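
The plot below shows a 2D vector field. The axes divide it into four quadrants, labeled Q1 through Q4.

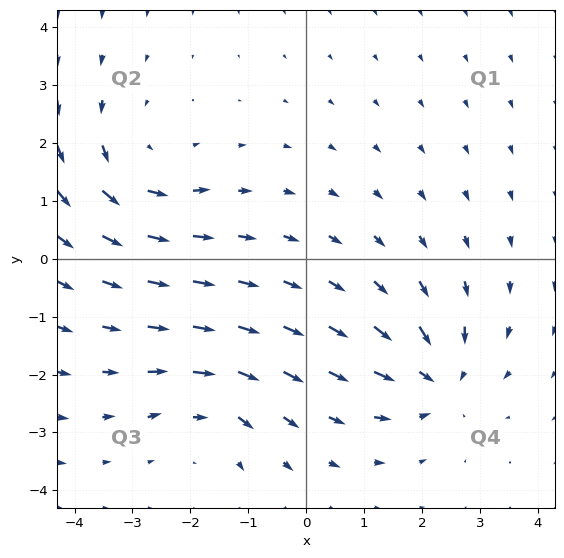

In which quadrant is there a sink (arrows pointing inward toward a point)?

The sink sits at approximately (2.3, -2.1), which lies in quadrant Q4. The divergence there is about -5, negative as expected for a sink.

Q4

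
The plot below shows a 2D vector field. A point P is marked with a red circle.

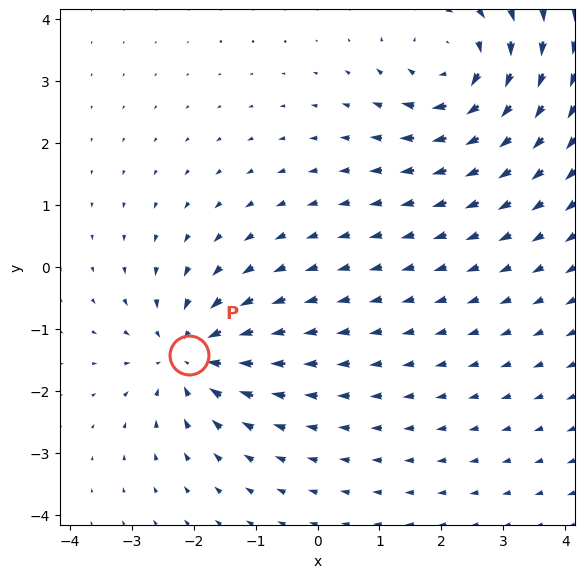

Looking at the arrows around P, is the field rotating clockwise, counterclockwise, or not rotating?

Near P at (-2.1, -1.4) the arrows show no circulation. The curl there is ≈0.

not rotating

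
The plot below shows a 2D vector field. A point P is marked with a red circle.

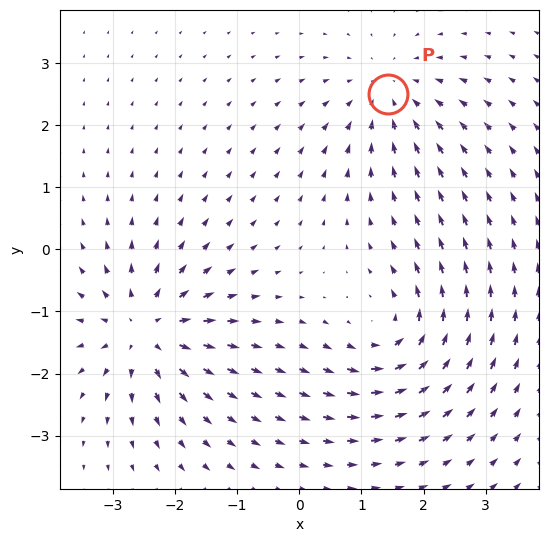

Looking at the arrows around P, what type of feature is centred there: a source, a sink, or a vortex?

At P (1.4, 2.5) the arrows converge inward. Divergence about -4, curl ≈0 — negative divergence with near-zero curl is a sink.

sink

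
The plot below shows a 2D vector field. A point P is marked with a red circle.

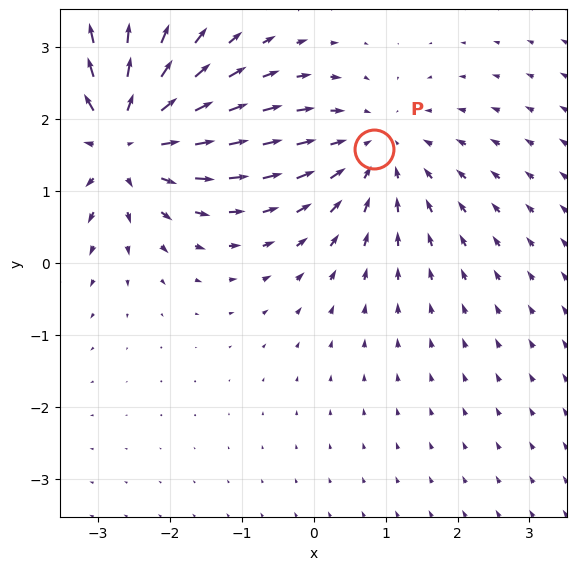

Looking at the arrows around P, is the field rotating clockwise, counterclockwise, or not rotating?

not rotating

Near P at (0.8, 1.6) the arrows show no circulation. The curl there is ≈0.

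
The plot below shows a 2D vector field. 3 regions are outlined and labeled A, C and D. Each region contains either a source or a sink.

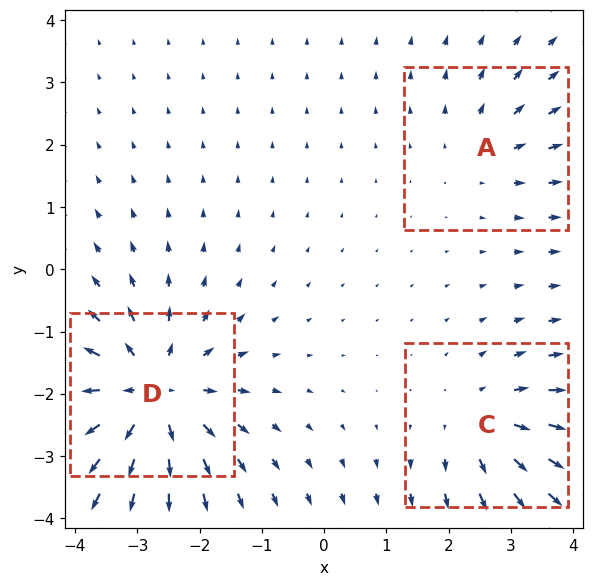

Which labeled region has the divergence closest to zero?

A

Divergence at each region's feature centre — A: about +2, C: about +3, D: about +5. Region A is closest to zero.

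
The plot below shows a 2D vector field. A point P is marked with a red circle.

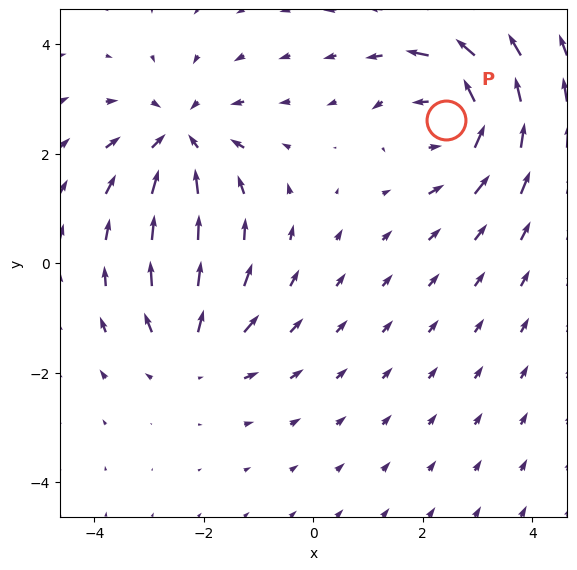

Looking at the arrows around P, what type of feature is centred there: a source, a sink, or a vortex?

At P (2.4, 2.6) the arrows circulate counterclockwise. Divergence ≈0, curl about +6 — near-zero divergence with nonzero curl is a vortex.

vortex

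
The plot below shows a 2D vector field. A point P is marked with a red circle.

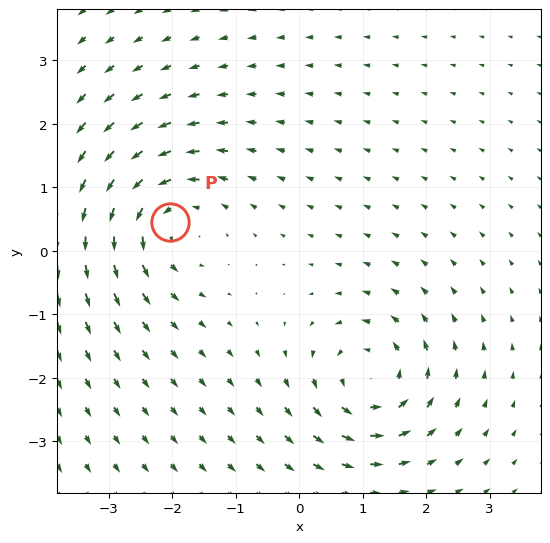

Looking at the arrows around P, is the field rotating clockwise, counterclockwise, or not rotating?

Near P at (-2.0, 0.4) the arrows circulate counterclockwise. The curl (z-component) there is about +5; positive curl means counterclockwise rotation.

counterclockwise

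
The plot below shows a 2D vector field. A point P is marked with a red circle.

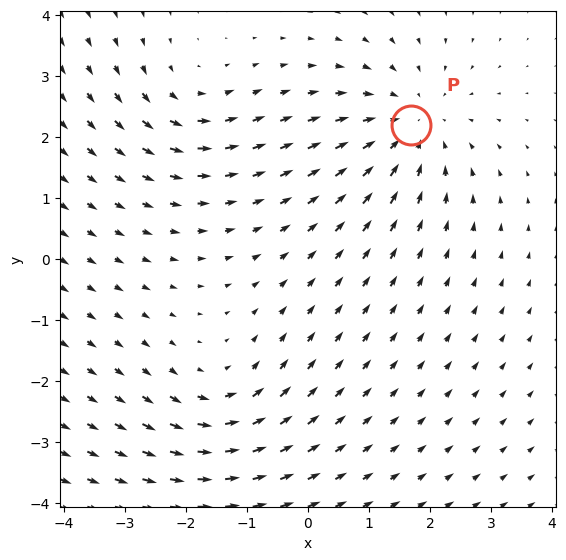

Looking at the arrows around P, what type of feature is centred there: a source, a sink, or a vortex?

sink

At P (1.7, 2.2) the arrows converge inward. Divergence about -3, curl ≈0 — negative divergence with near-zero curl is a sink.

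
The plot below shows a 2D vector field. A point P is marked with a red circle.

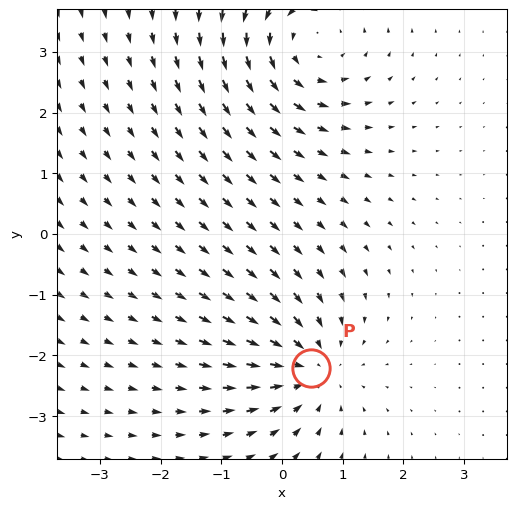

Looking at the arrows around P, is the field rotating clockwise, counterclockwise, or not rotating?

not rotating

Near P at (0.5, -2.2) the arrows show no circulation. The curl there is ≈0.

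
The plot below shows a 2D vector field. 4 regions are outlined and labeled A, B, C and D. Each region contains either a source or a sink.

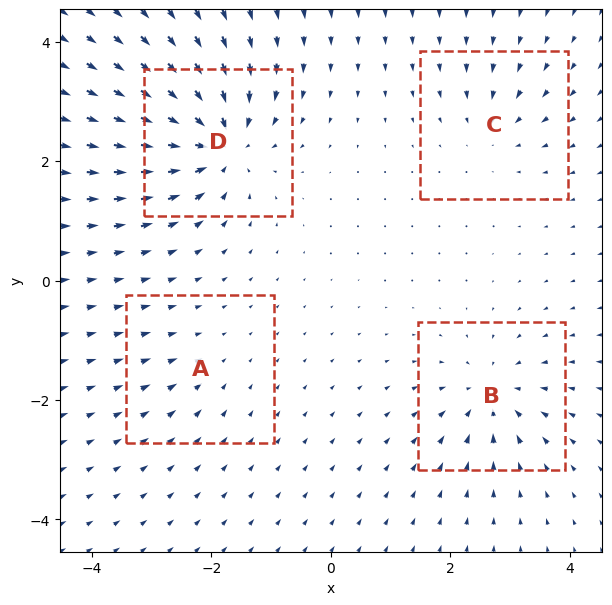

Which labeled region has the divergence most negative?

D

Divergence at each region's feature centre — A: about -2, B: about -6, C: about -4, D: about -9. Region D is most negative.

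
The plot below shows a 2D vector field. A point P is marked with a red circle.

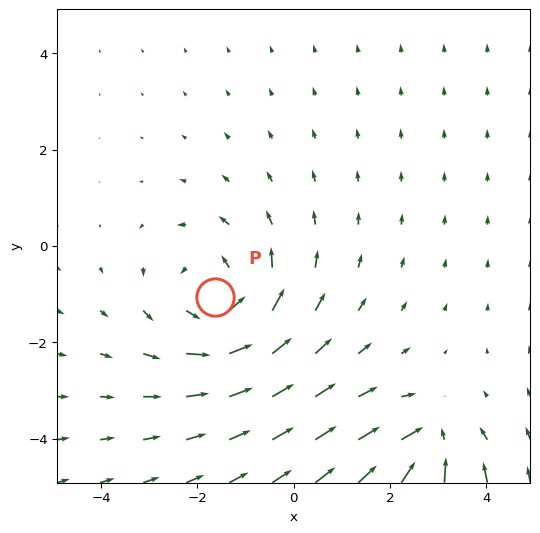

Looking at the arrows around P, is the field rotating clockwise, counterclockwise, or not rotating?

counterclockwise

Near P at (-1.6, -1.1) the arrows circulate counterclockwise. The curl (z-component) there is about +4; positive curl means counterclockwise rotation.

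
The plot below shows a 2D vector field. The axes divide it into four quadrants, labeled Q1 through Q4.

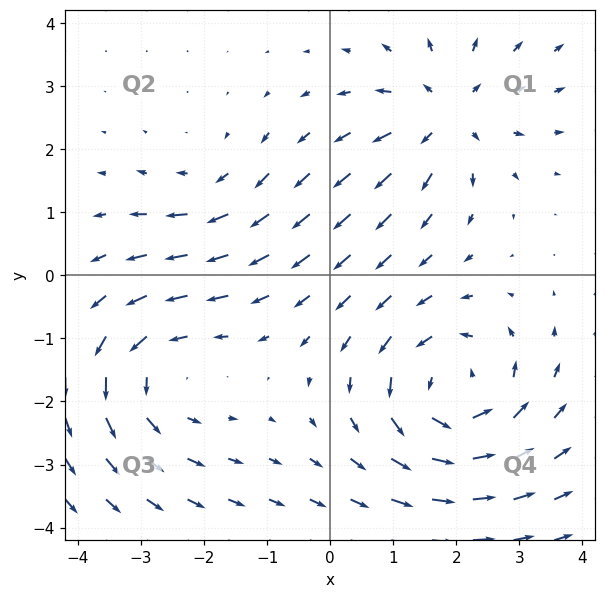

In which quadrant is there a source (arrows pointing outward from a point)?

The source sits at approximately (1.9, 2.6), which lies in quadrant Q1. The divergence there is about +4, positive as expected for a source.

Q1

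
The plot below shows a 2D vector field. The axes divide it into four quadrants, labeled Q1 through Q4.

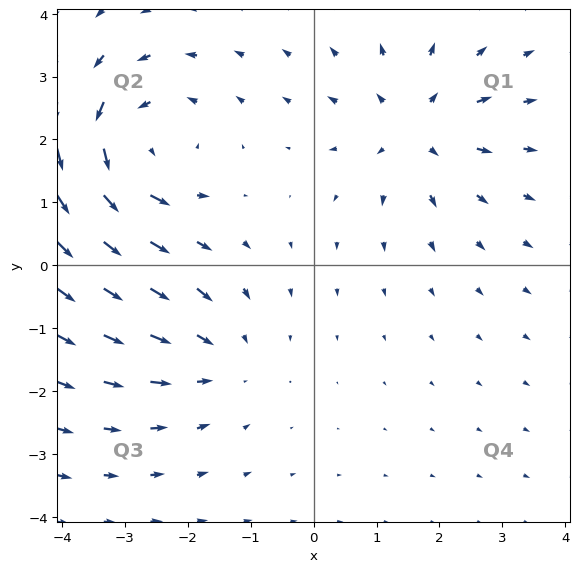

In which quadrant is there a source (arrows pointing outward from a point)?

The source sits at approximately (1.6, 2.2), which lies in quadrant Q1. The divergence there is about +4, positive as expected for a source.

Q1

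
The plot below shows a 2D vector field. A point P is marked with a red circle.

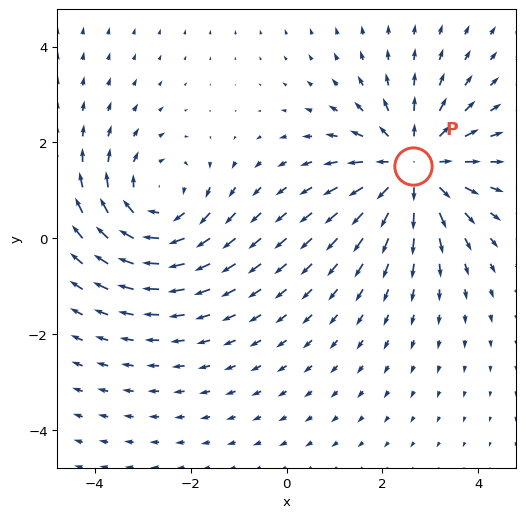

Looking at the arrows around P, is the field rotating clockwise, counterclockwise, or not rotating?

not rotating

Near P at (2.6, 1.5) the arrows show no circulation. The curl there is ≈0.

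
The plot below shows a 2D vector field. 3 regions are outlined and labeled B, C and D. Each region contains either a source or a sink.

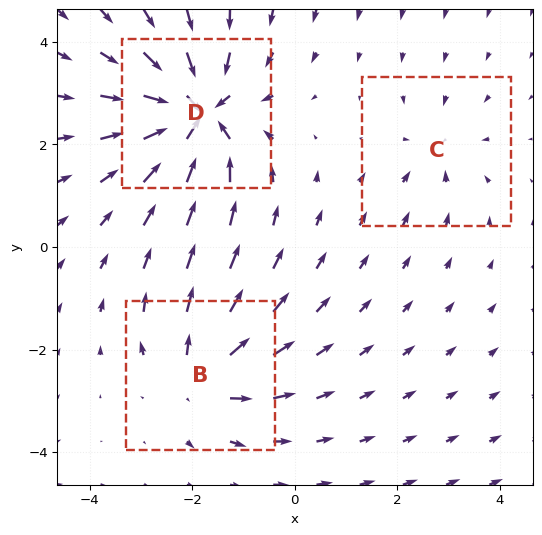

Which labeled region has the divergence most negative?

Divergence at each region's feature centre — B: about +4, C: about -2, D: about -6. Region D is most negative.

D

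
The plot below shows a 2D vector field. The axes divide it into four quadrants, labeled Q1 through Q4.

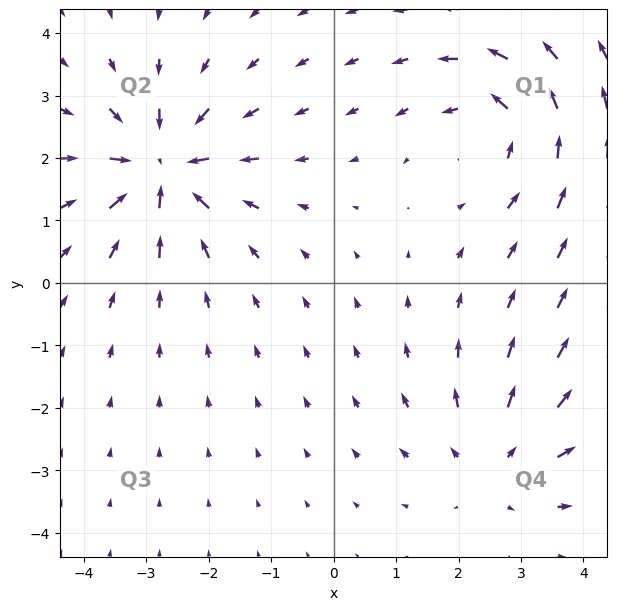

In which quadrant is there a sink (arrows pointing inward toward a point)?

Q2

The sink sits at approximately (-2.7, 1.8), which lies in quadrant Q2. The divergence there is about -6, negative as expected for a sink.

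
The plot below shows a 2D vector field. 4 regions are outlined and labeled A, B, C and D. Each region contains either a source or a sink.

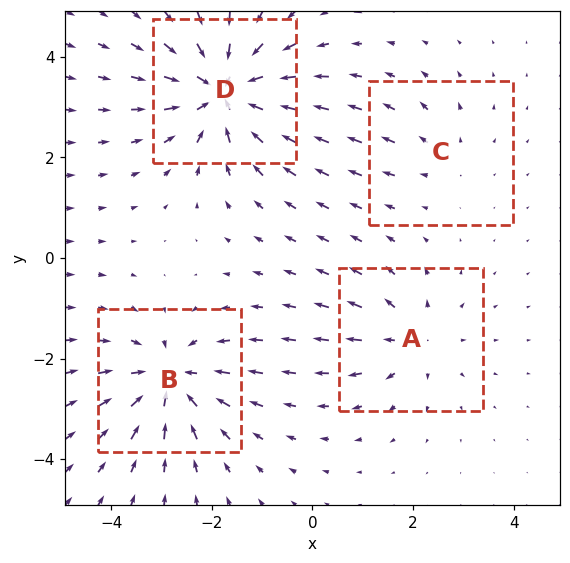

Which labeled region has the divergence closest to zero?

Divergence at each region's feature centre — A: about +4, B: about -5, C: about +2, D: about -7. Region C is closest to zero.

C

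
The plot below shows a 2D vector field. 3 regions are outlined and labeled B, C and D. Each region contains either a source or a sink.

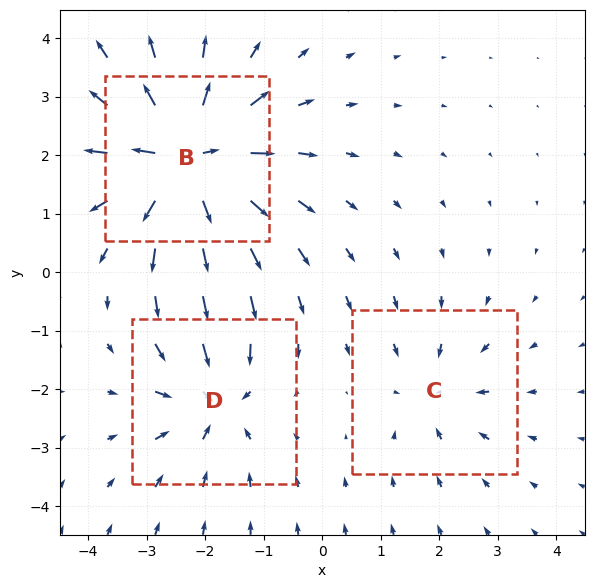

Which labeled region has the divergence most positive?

Divergence at each region's feature centre — B: about +6, C: about -2, D: about -4. Region B is most positive.

B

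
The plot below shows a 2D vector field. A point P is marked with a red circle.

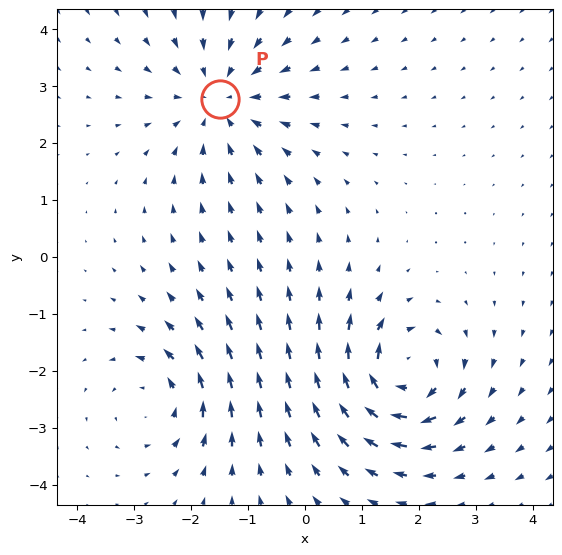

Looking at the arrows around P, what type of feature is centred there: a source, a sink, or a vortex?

sink

At P (-1.5, 2.8) the arrows converge inward. Divergence about -4, curl ≈0 — negative divergence with near-zero curl is a sink.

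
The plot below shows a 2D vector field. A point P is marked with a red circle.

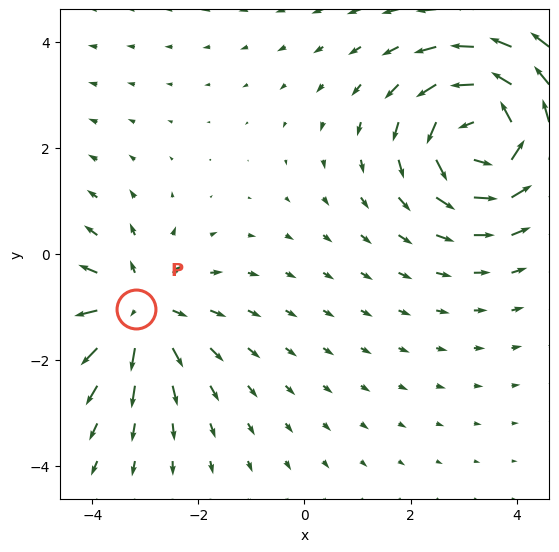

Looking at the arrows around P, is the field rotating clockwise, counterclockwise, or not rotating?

Near P at (-3.2, -1.0) the arrows show no circulation. The curl there is ≈0.

not rotating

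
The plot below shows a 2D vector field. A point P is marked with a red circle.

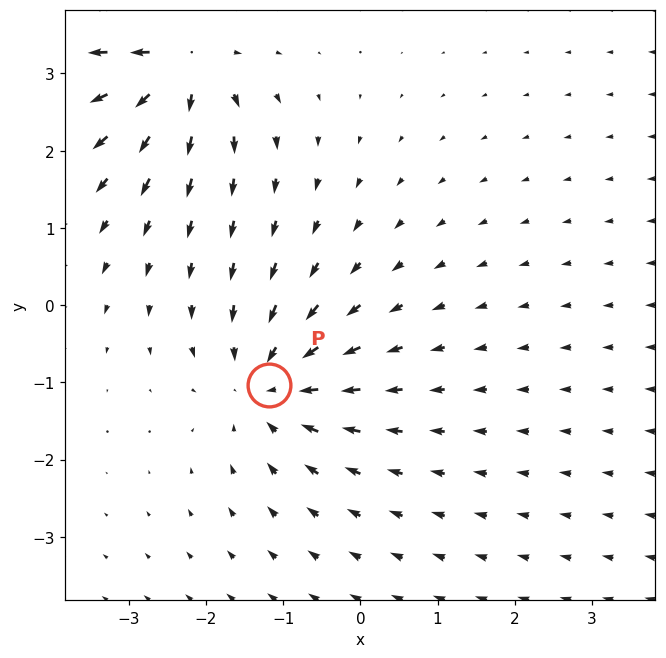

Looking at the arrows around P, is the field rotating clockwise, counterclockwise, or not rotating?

Near P at (-1.2, -1.0) the arrows show no circulation. The curl there is ≈0.

not rotating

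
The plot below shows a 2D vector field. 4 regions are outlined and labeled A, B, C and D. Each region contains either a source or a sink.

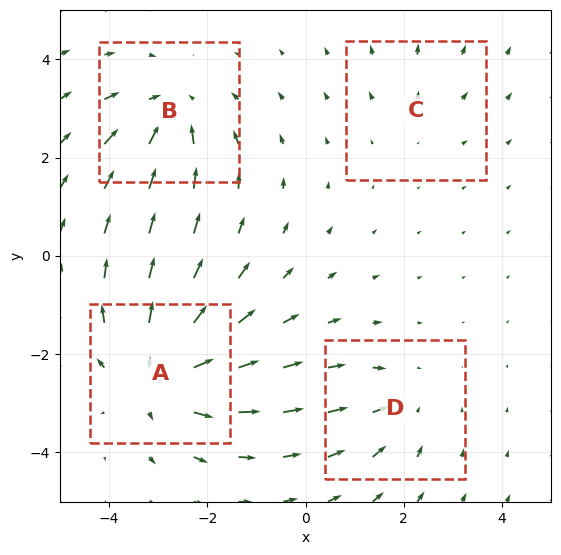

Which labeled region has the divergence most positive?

Divergence at each region's feature centre — A: about +6, B: about -4, C: about +2, D: about -3. Region A is most positive.

A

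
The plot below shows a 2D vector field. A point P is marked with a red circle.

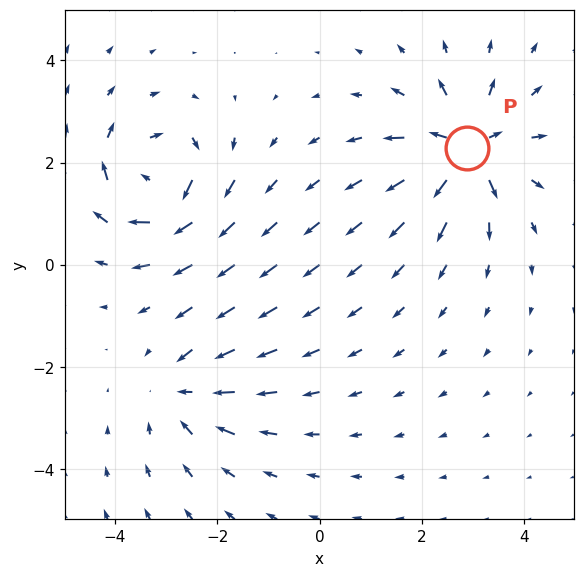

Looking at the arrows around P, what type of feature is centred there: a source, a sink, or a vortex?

At P (2.9, 2.3) the arrows spread outward. Divergence about +6, curl ≈0 — positive divergence with near-zero curl is a source.

source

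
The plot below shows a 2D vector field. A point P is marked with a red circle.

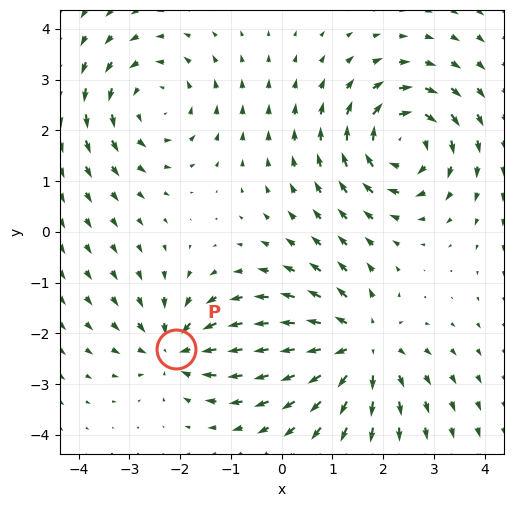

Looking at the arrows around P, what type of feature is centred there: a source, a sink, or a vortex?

sink

At P (-2.1, -2.3) the arrows converge inward. Divergence about -4, curl ≈0 — negative divergence with near-zero curl is a sink.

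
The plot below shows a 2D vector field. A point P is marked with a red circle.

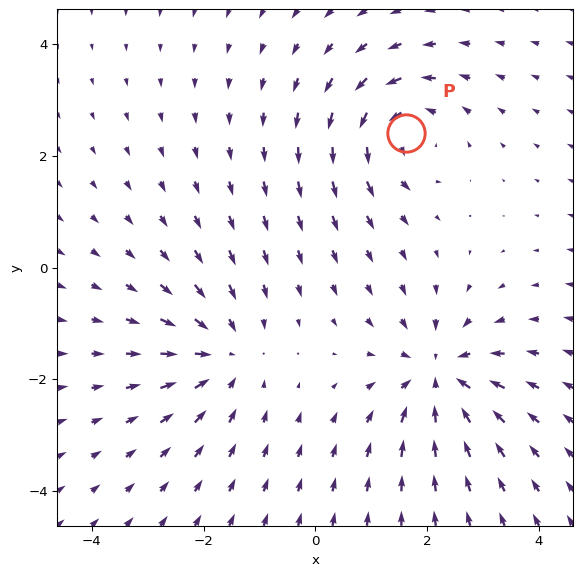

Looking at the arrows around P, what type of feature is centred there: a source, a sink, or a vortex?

vortex

At P (1.6, 2.4) the arrows circulate counterclockwise. Divergence ≈0, curl about +4 — near-zero divergence with nonzero curl is a vortex.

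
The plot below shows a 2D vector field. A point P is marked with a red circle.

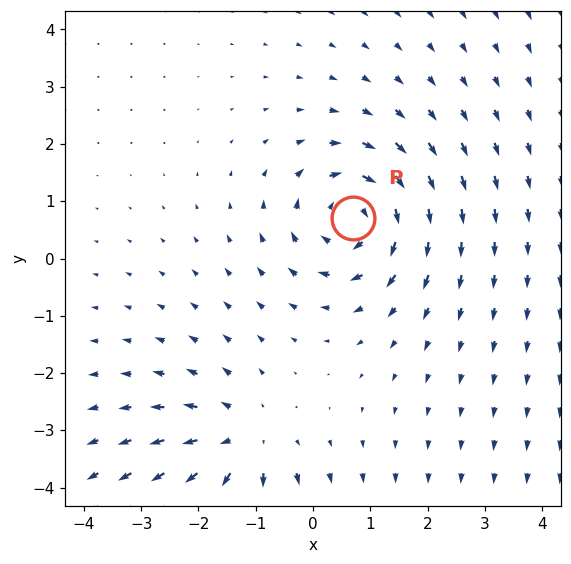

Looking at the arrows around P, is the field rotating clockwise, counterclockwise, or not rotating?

Near P at (0.7, 0.7) the arrows circulate clockwise. The curl (z-component) there is about -5; negative curl means clockwise rotation.

clockwise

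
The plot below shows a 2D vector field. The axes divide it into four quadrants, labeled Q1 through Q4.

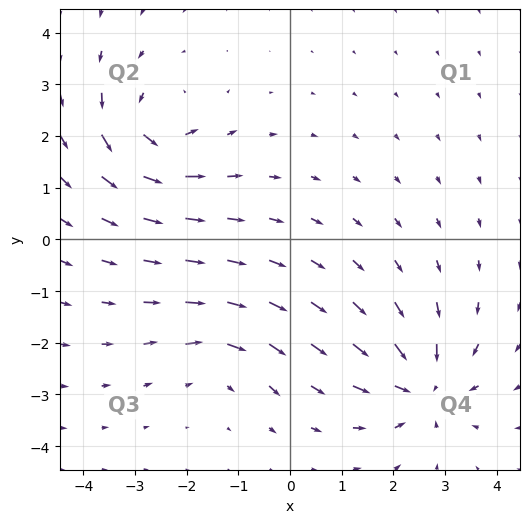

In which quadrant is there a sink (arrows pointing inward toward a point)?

Q4

The sink sits at approximately (2.6, -2.9), which lies in quadrant Q4. The divergence there is about -5, negative as expected for a sink.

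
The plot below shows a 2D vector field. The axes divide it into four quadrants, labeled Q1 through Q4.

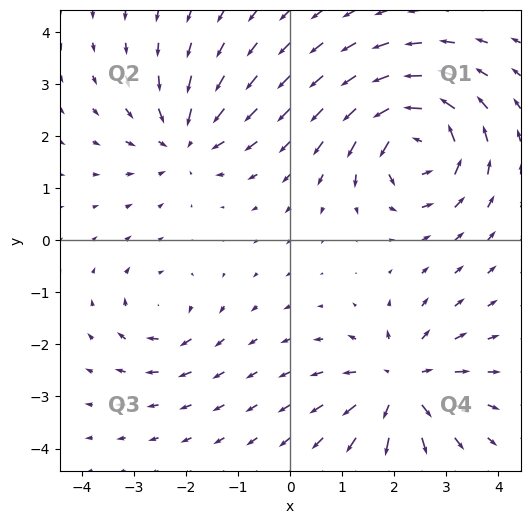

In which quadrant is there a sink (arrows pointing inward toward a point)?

Q2

The sink sits at approximately (-2.0, 1.9), which lies in quadrant Q2. The divergence there is about -4, negative as expected for a sink.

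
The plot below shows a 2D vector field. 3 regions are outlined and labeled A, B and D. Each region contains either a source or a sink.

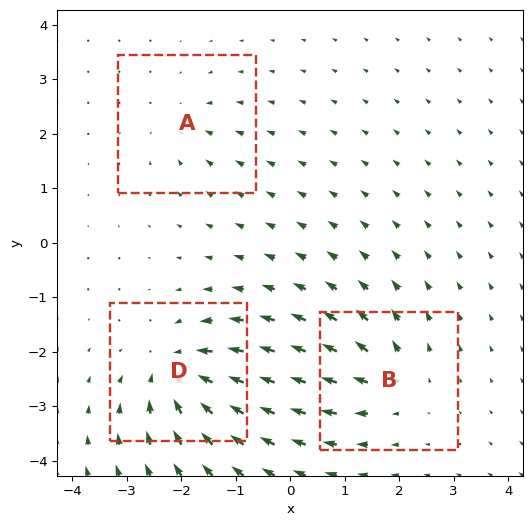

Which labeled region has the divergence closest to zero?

Divergence at each region's feature centre — A: about -3, B: about +4, D: about -6. Region A is closest to zero.

A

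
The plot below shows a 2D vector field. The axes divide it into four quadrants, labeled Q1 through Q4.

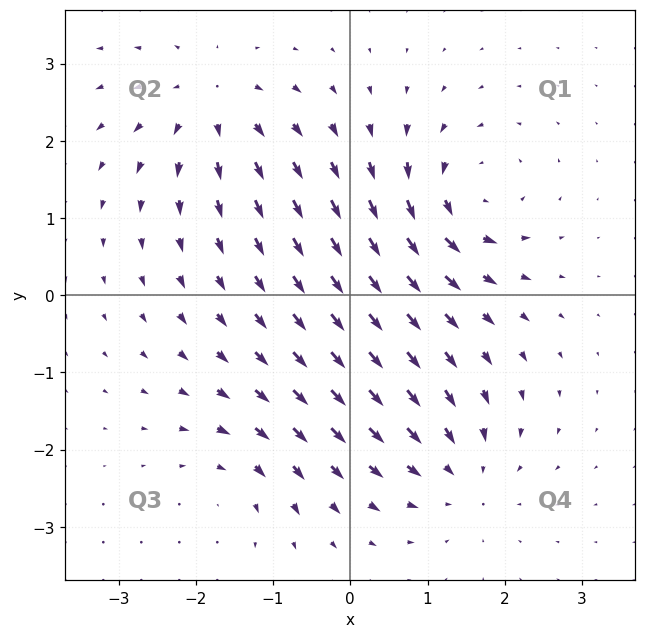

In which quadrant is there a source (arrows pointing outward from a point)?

The source sits at approximately (-1.8, 2.5), which lies in quadrant Q2. The divergence there is about +5, positive as expected for a source.

Q2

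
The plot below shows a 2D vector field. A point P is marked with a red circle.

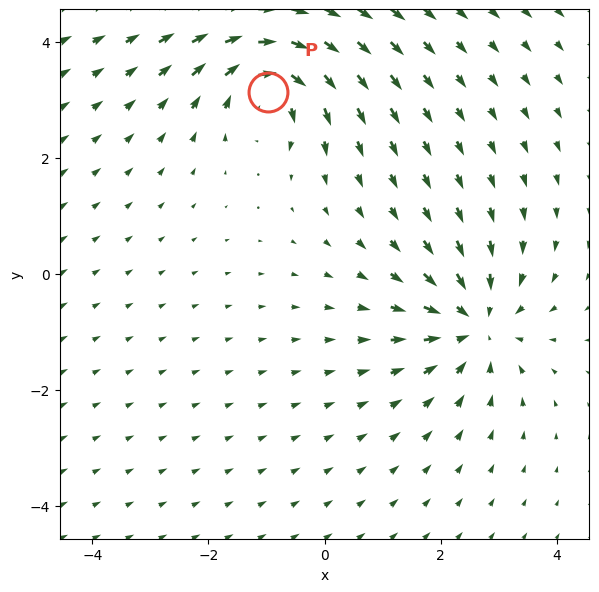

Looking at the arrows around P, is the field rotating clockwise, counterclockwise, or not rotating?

Near P at (-1.0, 3.1) the arrows circulate clockwise. The curl (z-component) there is about -5; negative curl means clockwise rotation.

clockwise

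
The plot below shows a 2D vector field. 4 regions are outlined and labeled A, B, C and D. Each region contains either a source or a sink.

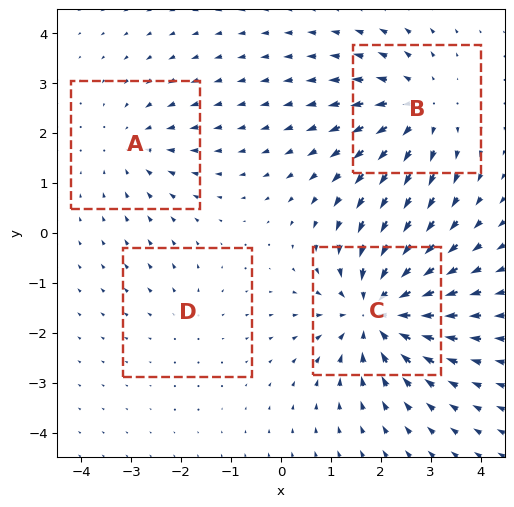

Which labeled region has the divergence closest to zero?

D

Divergence at each region's feature centre — A: about -3, B: about +5, C: about -7, D: about +2. Region D is closest to zero.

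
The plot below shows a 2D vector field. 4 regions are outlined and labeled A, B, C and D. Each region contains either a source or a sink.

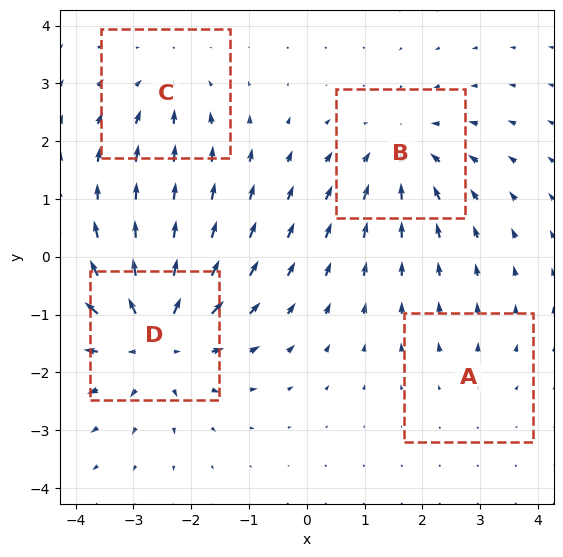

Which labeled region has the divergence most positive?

D

Divergence at each region's feature centre — A: about +2, B: about -4, C: about -3, D: about +6. Region D is most positive.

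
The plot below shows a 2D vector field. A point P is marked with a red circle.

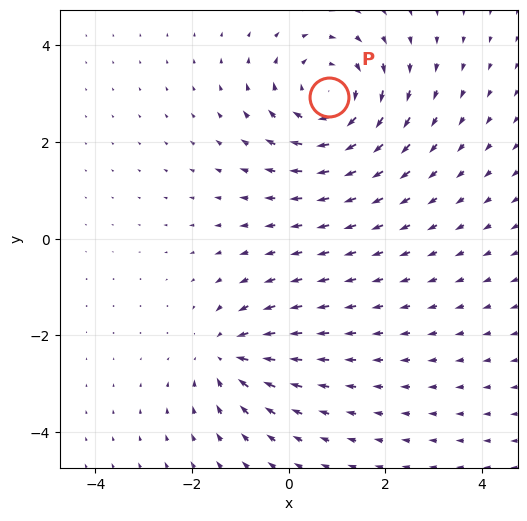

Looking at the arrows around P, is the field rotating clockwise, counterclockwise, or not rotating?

clockwise

Near P at (0.8, 2.9) the arrows circulate clockwise. The curl (z-component) there is about -4; negative curl means clockwise rotation.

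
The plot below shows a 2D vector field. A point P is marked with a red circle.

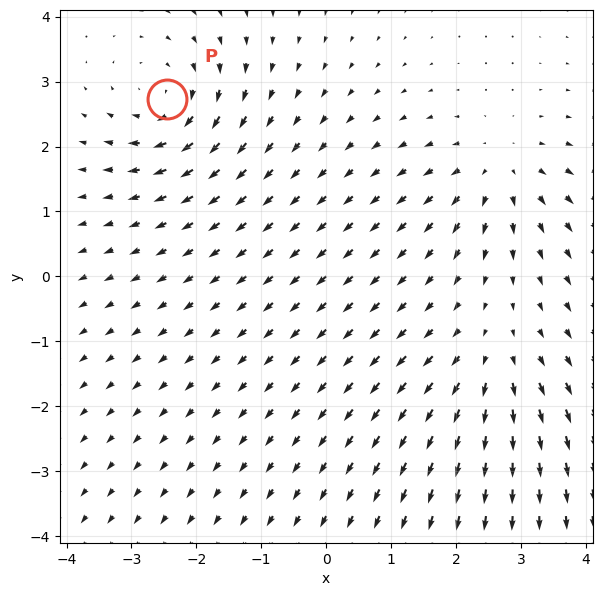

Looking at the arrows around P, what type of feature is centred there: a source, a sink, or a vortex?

vortex

At P (-2.5, 2.7) the arrows circulate clockwise. Divergence ≈0, curl about -4 — near-zero divergence with nonzero curl is a vortex.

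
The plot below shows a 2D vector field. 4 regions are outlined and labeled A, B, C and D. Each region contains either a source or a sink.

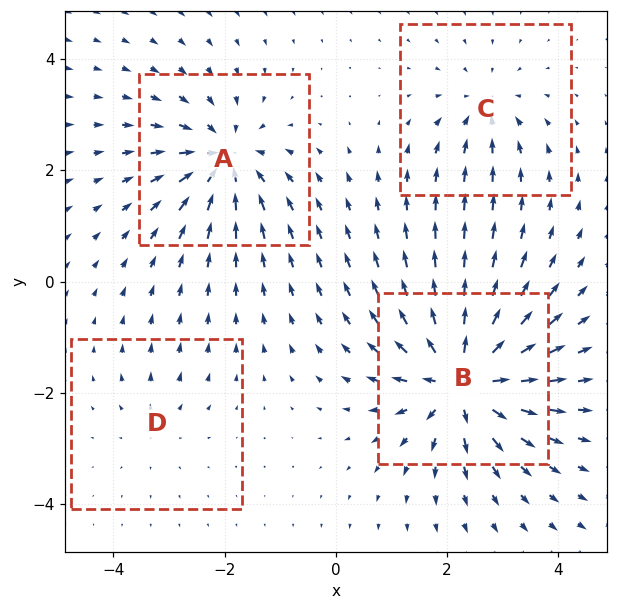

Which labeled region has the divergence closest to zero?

D

Divergence at each region's feature centre — A: about -6, B: about +8, C: about -4, D: about +2. Region D is closest to zero.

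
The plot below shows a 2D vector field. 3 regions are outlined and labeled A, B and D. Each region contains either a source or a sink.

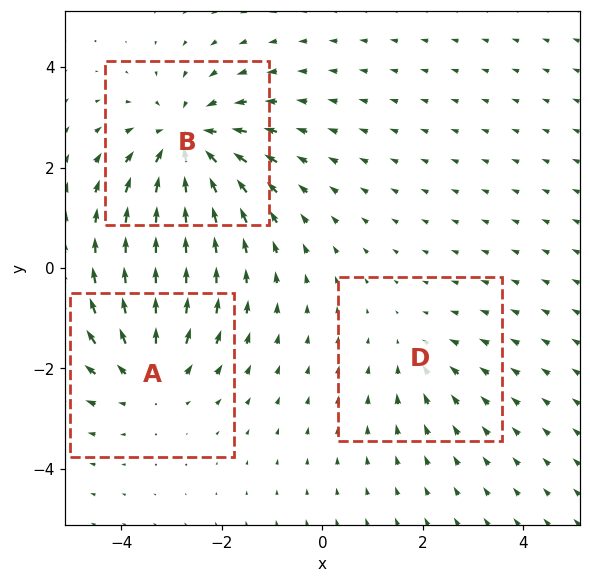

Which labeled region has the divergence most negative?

B

Divergence at each region's feature centre — A: about +3, B: about -4, D: about -2. Region B is most negative.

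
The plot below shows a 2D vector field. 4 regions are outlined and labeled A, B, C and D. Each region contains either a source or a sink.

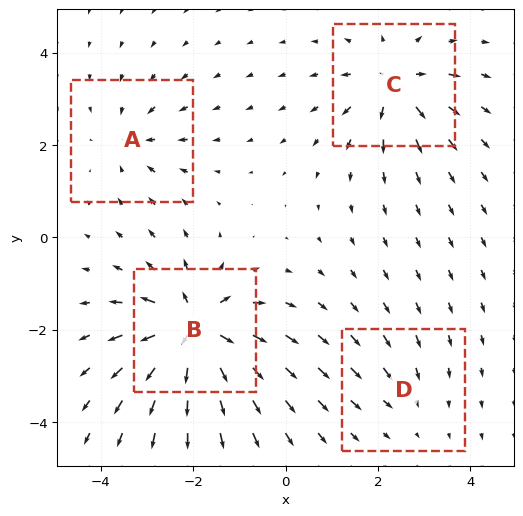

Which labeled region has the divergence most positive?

B

Divergence at each region's feature centre — A: about -4, B: about +9, C: about +6, D: about -2. Region B is most positive.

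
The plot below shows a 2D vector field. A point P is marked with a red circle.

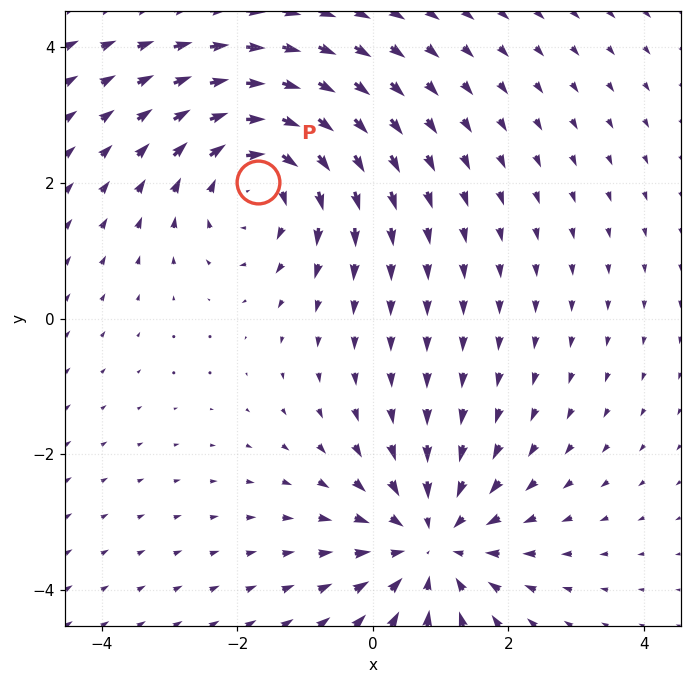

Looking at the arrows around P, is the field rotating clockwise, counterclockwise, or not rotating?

clockwise

Near P at (-1.7, 2.0) the arrows circulate clockwise. The curl (z-component) there is about -3; negative curl means clockwise rotation.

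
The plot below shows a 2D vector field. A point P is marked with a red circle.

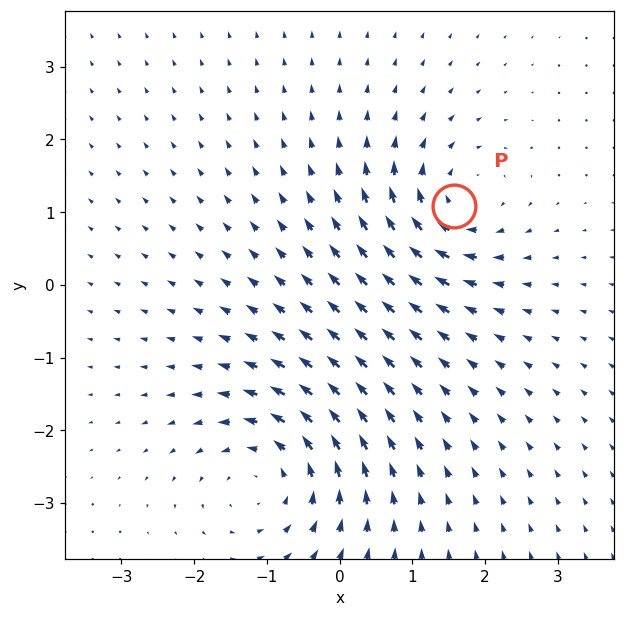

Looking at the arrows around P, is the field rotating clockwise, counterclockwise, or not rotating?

Near P at (1.6, 1.1) the arrows circulate clockwise. The curl (z-component) there is about -4; negative curl means clockwise rotation.

clockwise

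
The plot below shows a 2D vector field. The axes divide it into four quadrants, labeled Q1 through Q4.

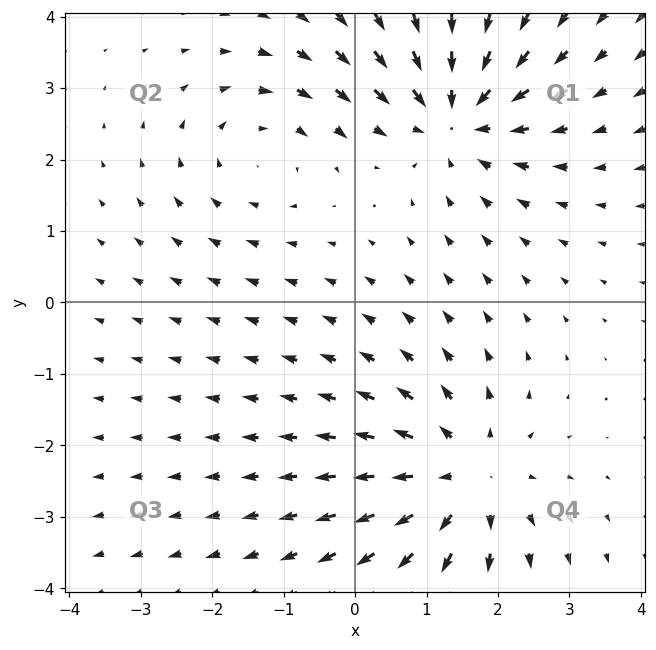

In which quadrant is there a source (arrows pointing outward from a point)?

Q4

The source sits at approximately (1.5, -2.5), which lies in quadrant Q4. The divergence there is about +5, positive as expected for a source.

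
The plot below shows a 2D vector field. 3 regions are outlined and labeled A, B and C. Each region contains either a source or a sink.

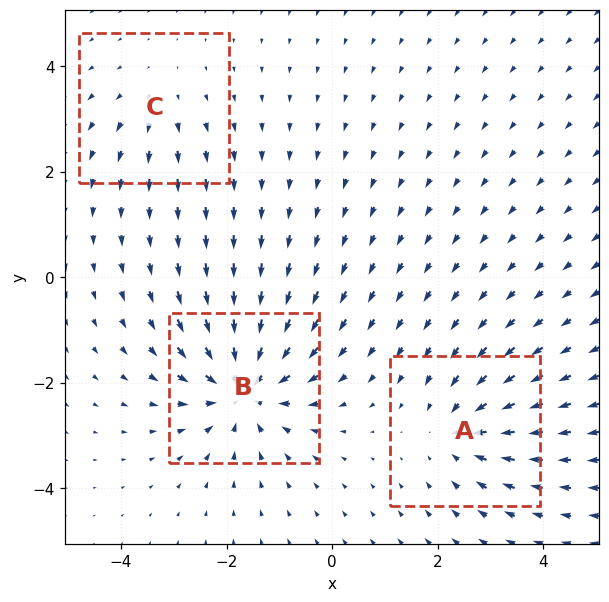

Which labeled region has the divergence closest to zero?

Divergence at each region's feature centre — A: about -3, B: about -6, C: about +2. Region C is closest to zero.

C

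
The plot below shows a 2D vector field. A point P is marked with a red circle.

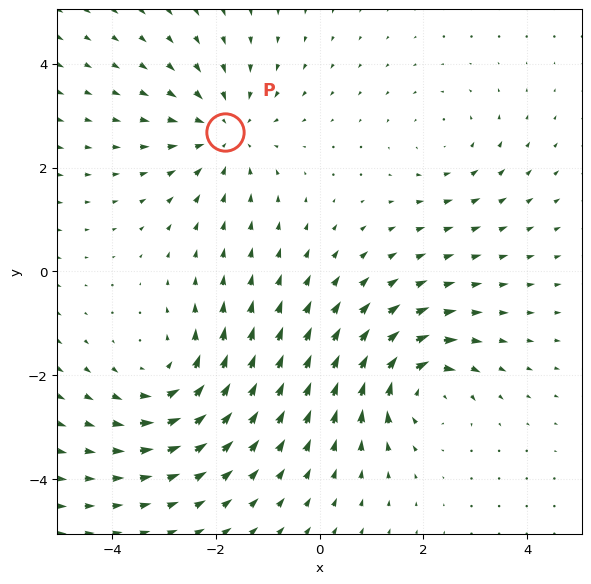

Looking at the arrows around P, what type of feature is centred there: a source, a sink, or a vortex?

At P (-1.8, 2.7) the arrows converge inward. Divergence about -3, curl ≈0 — negative divergence with near-zero curl is a sink.

sink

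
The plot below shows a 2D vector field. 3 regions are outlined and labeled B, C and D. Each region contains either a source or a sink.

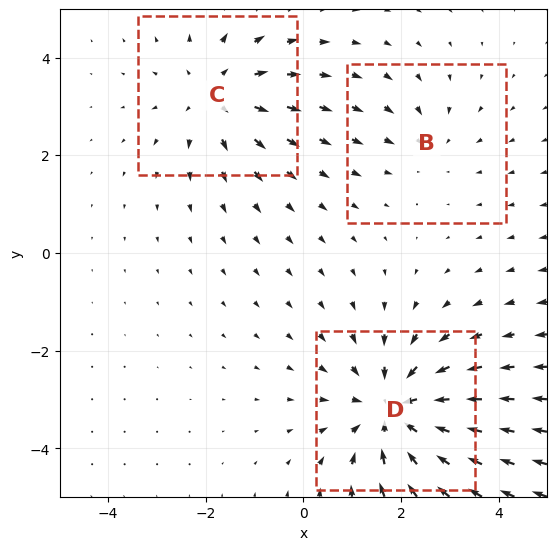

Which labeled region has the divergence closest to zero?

B

Divergence at each region's feature centre — B: about -2, C: about +3, D: about -4. Region B is closest to zero.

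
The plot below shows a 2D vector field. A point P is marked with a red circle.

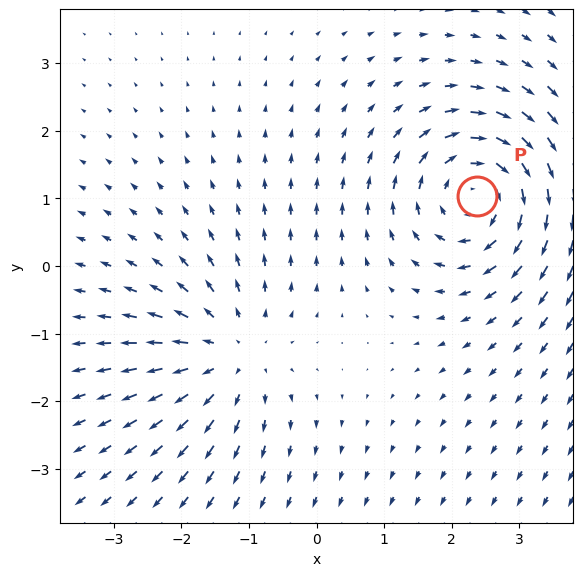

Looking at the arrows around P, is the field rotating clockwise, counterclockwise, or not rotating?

clockwise

Near P at (2.4, 1.0) the arrows circulate clockwise. The curl (z-component) there is about -5; negative curl means clockwise rotation.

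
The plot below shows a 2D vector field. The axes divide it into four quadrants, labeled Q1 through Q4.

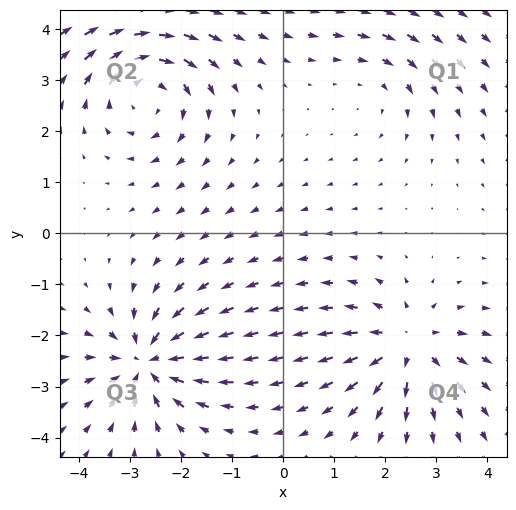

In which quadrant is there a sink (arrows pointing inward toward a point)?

The sink sits at approximately (-2.6, -2.5), which lies in quadrant Q3. The divergence there is about -6, negative as expected for a sink.

Q3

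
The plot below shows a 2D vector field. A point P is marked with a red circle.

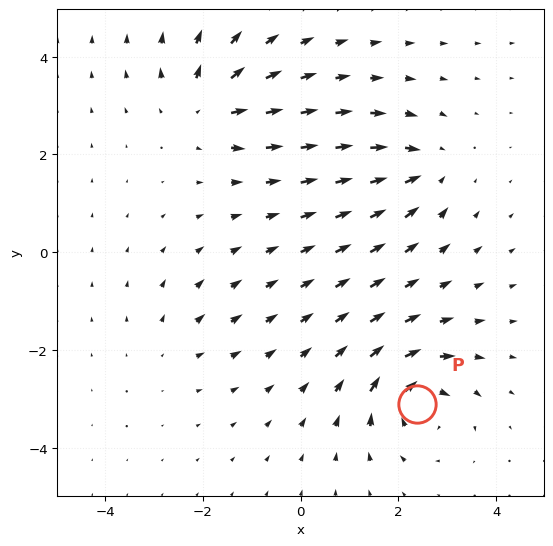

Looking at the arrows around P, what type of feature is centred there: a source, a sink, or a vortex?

vortex

At P (2.4, -3.1) the arrows circulate clockwise. Divergence ≈0, curl about -7 — near-zero divergence with nonzero curl is a vortex.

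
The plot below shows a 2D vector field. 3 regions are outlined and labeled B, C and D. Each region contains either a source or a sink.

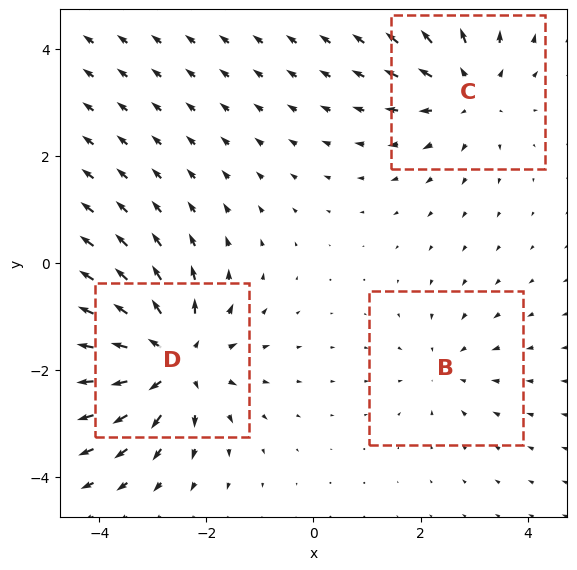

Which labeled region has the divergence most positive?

D

Divergence at each region's feature centre — B: about -2, C: about +3, D: about +5. Region D is most positive.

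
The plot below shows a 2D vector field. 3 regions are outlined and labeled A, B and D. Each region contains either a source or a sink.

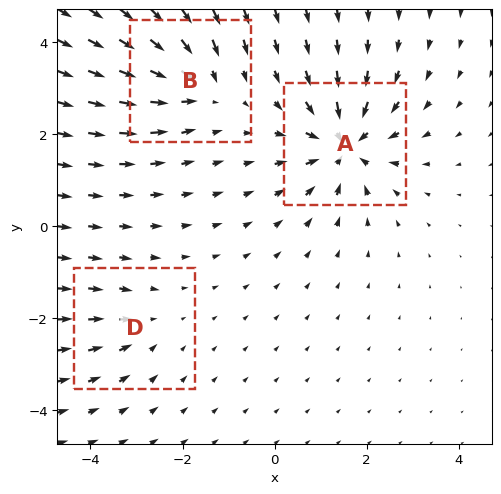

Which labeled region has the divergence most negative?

Divergence at each region's feature centre — A: about -6, B: about -4, D: about -2. Region A is most negative.

A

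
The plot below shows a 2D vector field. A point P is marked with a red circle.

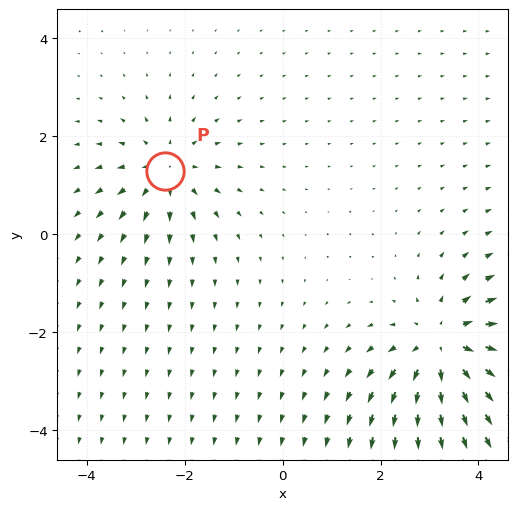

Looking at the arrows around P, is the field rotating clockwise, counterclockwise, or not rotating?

Near P at (-2.4, 1.3) the arrows show no circulation. The curl there is ≈0.

not rotating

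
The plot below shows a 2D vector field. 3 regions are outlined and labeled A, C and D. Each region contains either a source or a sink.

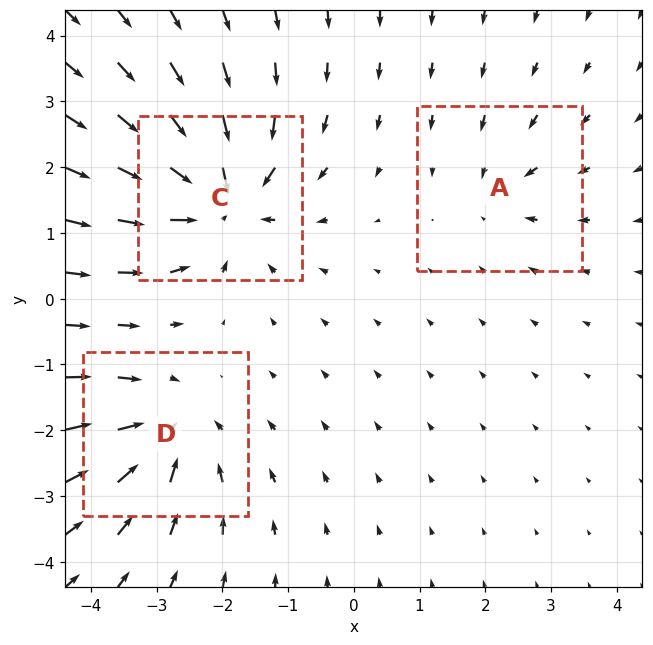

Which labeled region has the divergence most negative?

Divergence at each region's feature centre — A: about -2, C: about -6, D: about -4. Region C is most negative.

C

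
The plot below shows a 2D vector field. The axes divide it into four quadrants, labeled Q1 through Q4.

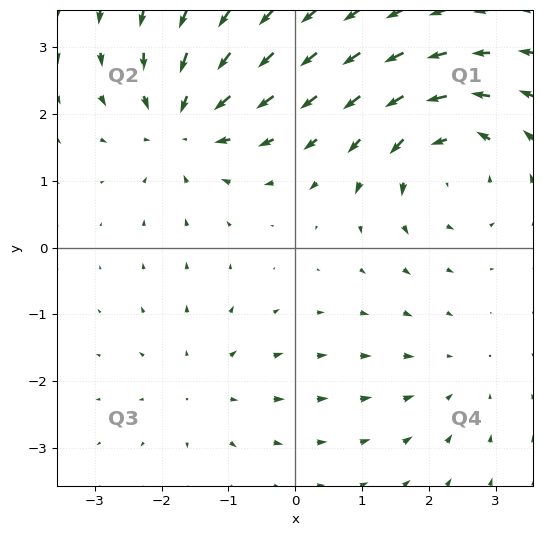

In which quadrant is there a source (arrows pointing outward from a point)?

The source sits at approximately (-1.4, -2.1), which lies in quadrant Q3. The divergence there is about +3, positive as expected for a source.

Q3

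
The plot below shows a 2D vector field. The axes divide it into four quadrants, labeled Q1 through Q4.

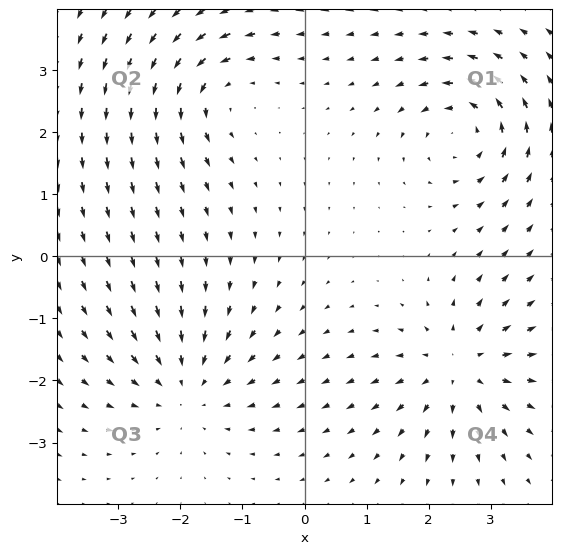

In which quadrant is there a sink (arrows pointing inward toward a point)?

Q3

The sink sits at approximately (-1.9, -2.1), which lies in quadrant Q3. The divergence there is about -4, negative as expected for a sink.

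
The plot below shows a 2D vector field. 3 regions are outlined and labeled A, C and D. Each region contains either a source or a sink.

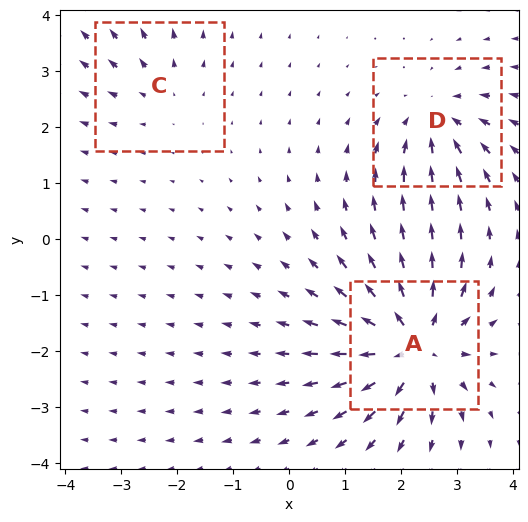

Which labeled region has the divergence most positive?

A

Divergence at each region's feature centre — A: about +6, C: about +2, D: about -4. Region A is most positive.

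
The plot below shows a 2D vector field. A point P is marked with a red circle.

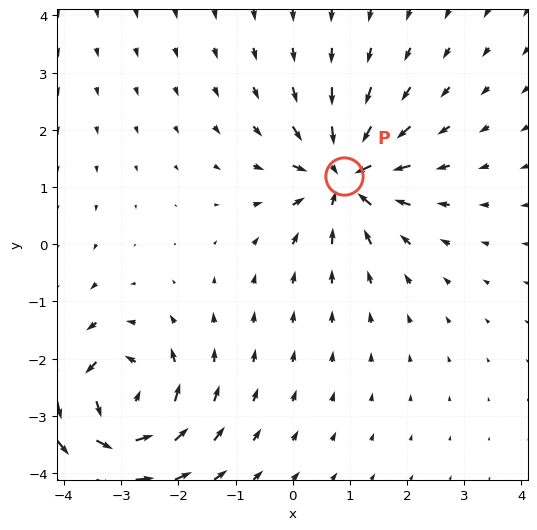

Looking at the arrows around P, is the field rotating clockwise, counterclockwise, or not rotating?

not rotating

Near P at (0.9, 1.2) the arrows show no circulation. The curl there is ≈0.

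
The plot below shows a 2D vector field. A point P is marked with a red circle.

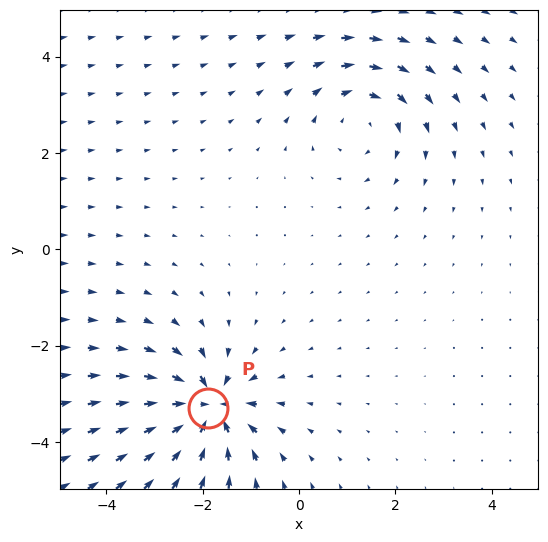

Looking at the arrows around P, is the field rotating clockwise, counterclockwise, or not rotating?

Near P at (-1.9, -3.3) the arrows show no circulation. The curl there is ≈0.

not rotating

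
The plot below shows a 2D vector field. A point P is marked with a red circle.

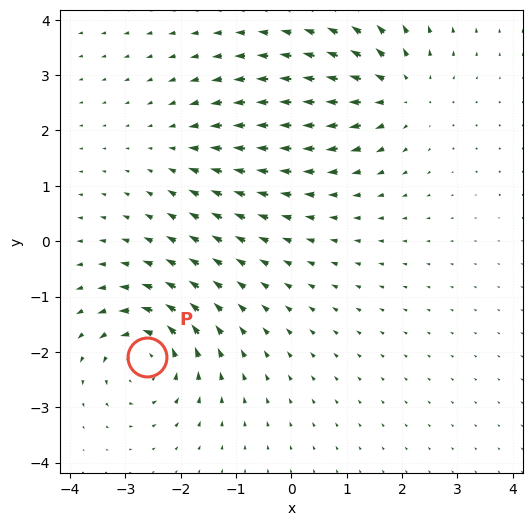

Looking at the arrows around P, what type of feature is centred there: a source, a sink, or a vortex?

At P (-2.6, -2.1) the arrows circulate counterclockwise. Divergence ≈0, curl about +6 — near-zero divergence with nonzero curl is a vortex.

vortex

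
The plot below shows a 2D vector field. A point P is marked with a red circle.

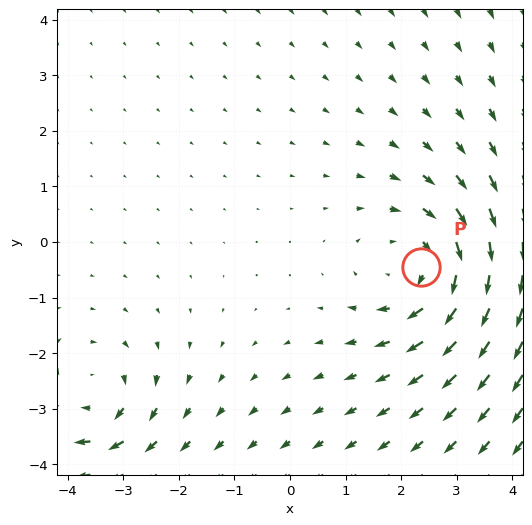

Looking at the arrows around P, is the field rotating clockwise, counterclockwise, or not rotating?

clockwise

Near P at (2.4, -0.5) the arrows circulate clockwise. The curl (z-component) there is about -4; negative curl means clockwise rotation.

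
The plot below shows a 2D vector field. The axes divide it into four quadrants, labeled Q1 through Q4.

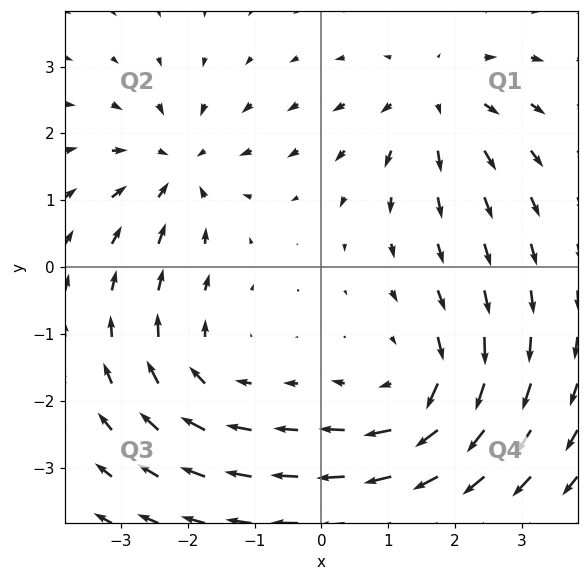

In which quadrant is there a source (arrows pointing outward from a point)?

Q1

The source sits at approximately (1.7, 2.5), which lies in quadrant Q1. The divergence there is about +3, positive as expected for a source.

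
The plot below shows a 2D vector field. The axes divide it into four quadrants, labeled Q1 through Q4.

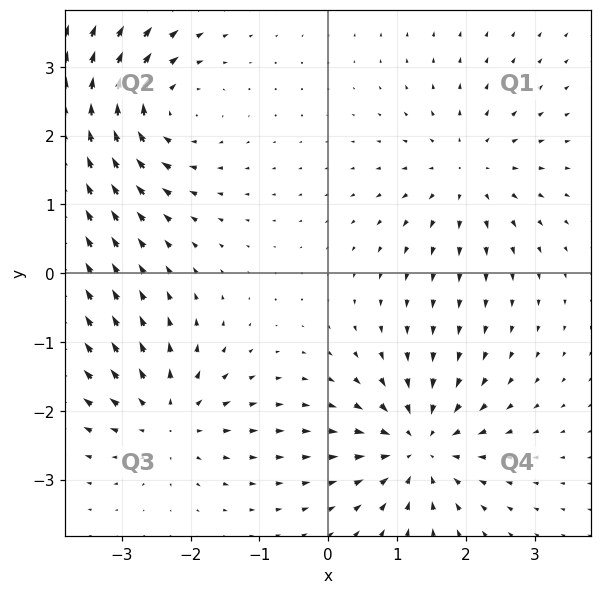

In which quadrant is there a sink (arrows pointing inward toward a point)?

Q4

The sink sits at approximately (1.3, -2.5), which lies in quadrant Q4. The divergence there is about -6, negative as expected for a sink.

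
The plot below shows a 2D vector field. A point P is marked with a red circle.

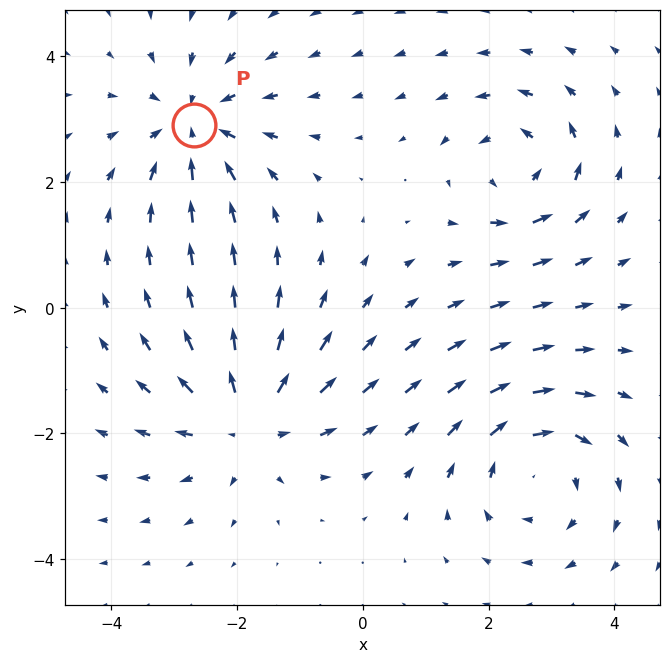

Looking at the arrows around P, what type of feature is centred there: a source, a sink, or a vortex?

sink

At P (-2.7, 2.9) the arrows converge inward. Divergence about -5, curl ≈0 — negative divergence with near-zero curl is a sink.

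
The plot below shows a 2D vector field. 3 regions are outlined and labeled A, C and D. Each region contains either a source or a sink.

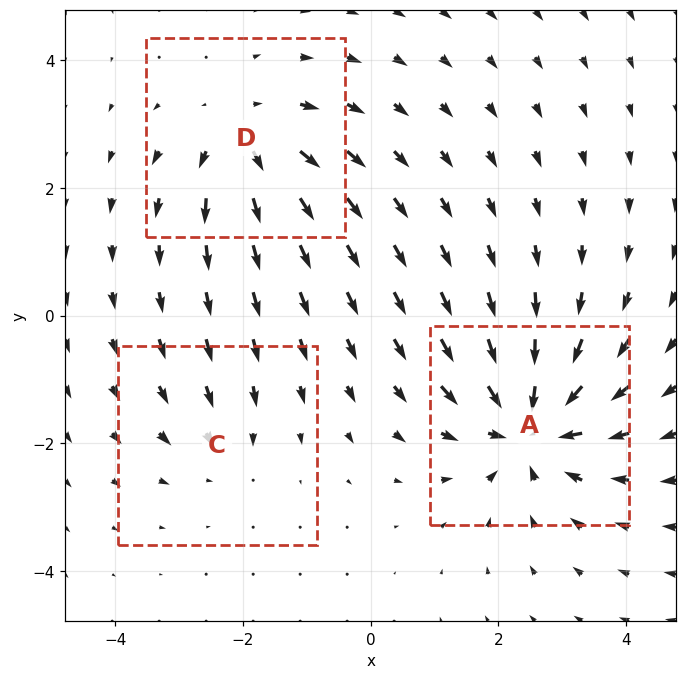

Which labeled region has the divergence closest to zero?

Divergence at each region's feature centre — A: about -5, C: about -2, D: about +4. Region C is closest to zero.

C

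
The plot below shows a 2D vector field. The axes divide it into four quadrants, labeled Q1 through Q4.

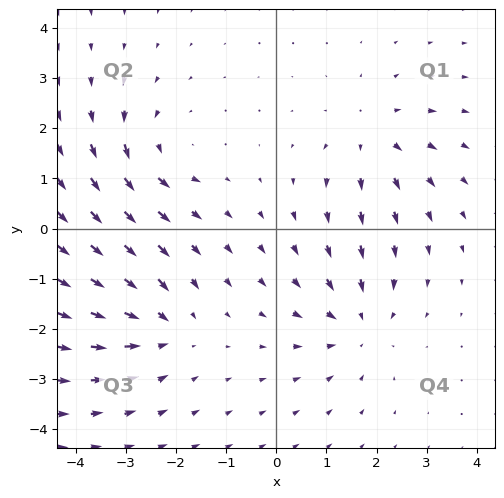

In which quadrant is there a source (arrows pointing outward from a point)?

Q1

The source sits at approximately (1.9, 1.8), which lies in quadrant Q1. The divergence there is about +3, positive as expected for a source.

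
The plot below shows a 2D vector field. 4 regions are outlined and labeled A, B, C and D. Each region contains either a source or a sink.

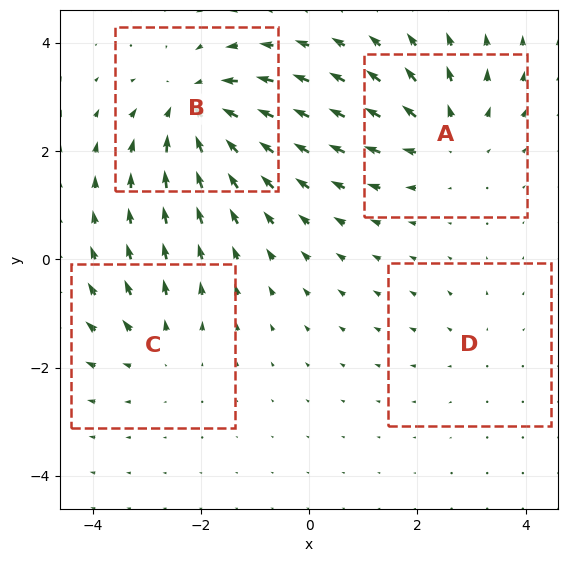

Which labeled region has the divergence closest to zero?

D

Divergence at each region's feature centre — A: about +5, B: about -6, C: about +3, D: about +2. Region D is closest to zero.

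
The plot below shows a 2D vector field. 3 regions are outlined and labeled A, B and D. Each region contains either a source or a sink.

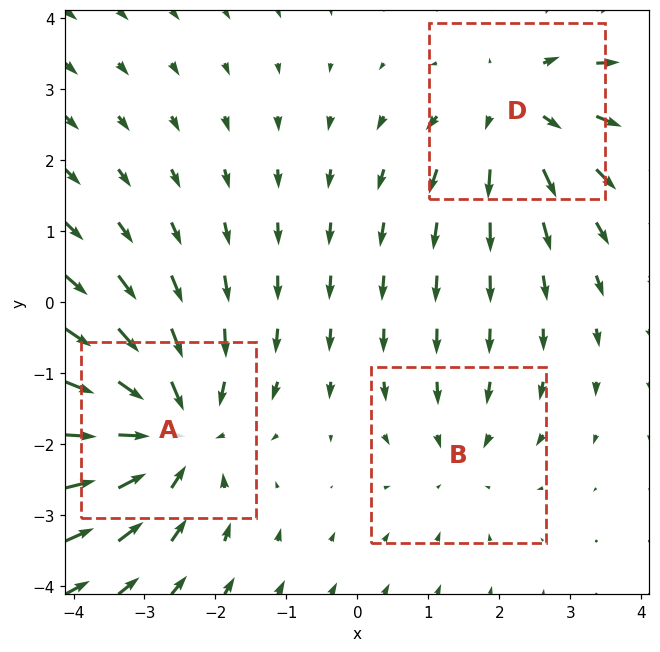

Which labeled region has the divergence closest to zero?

Divergence at each region's feature centre — A: about -4, B: about -2, D: about +3. Region B is closest to zero.

B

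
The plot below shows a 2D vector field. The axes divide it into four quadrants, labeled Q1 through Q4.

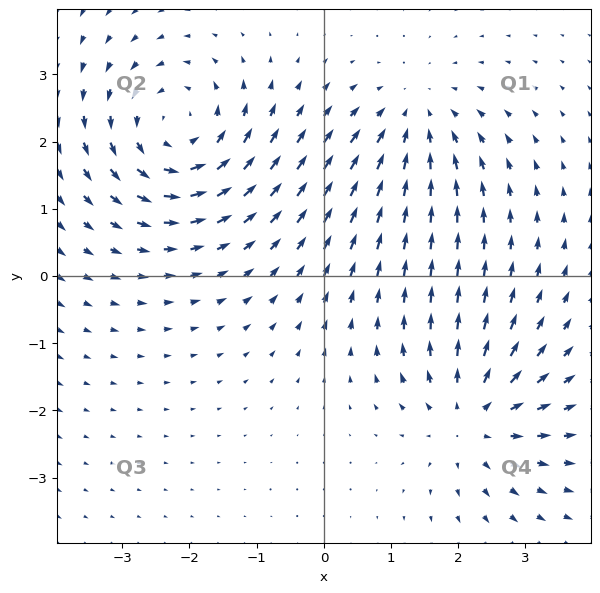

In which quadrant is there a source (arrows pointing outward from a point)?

The source sits at approximately (2.2, -2.1), which lies in quadrant Q4. The divergence there is about +4, positive as expected for a source.

Q4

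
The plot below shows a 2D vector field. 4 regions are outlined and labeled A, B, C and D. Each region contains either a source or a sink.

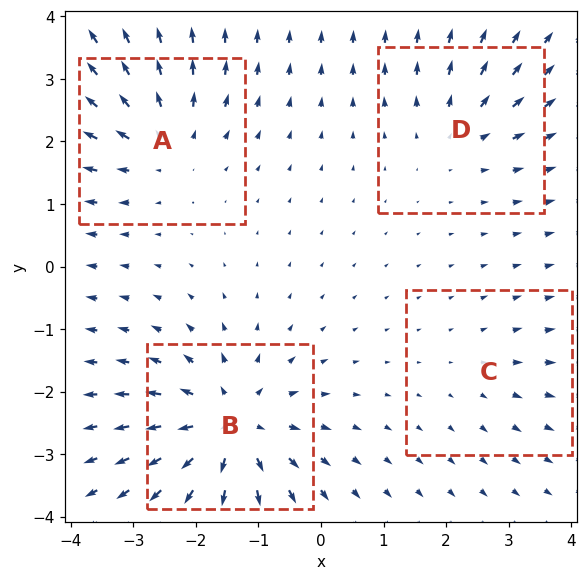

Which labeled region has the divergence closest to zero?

Divergence at each region's feature centre — A: about +5, B: about +7, C: about +2, D: about +3. Region C is closest to zero.

C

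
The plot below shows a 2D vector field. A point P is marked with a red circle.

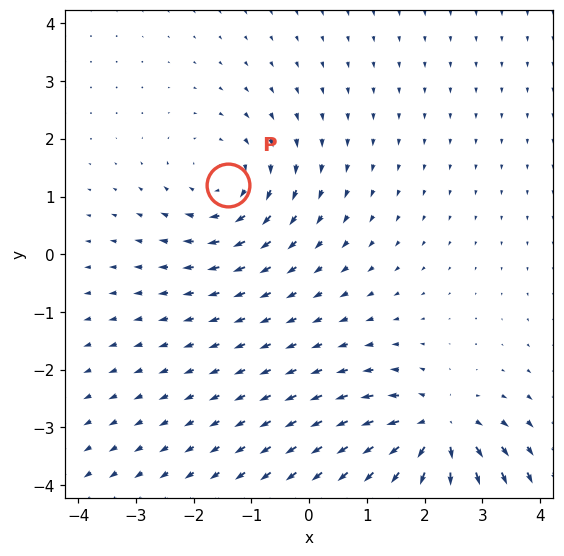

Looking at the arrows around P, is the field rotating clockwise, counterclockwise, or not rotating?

Near P at (-1.4, 1.2) the arrows circulate clockwise. The curl (z-component) there is about -3; negative curl means clockwise rotation.

clockwise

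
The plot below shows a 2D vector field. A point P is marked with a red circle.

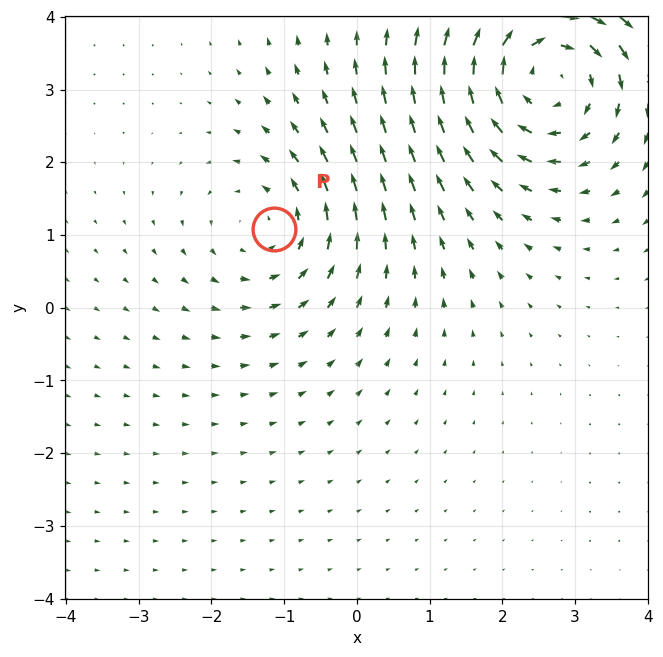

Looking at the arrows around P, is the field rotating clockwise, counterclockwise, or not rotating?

Near P at (-1.1, 1.1) the arrows circulate counterclockwise. The curl (z-component) there is about +3; positive curl means counterclockwise rotation.

counterclockwise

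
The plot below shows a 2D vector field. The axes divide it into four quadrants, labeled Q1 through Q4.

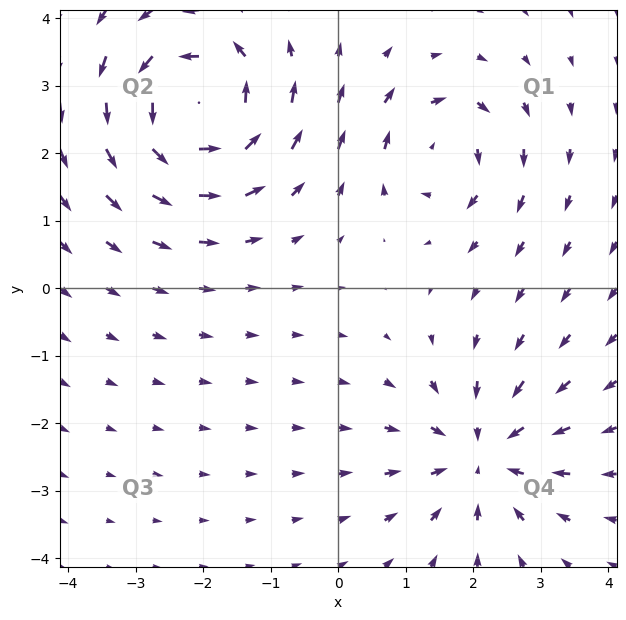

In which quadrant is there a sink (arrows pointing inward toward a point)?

Q4

The sink sits at approximately (2.1, -2.5), which lies in quadrant Q4. The divergence there is about -4, negative as expected for a sink.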